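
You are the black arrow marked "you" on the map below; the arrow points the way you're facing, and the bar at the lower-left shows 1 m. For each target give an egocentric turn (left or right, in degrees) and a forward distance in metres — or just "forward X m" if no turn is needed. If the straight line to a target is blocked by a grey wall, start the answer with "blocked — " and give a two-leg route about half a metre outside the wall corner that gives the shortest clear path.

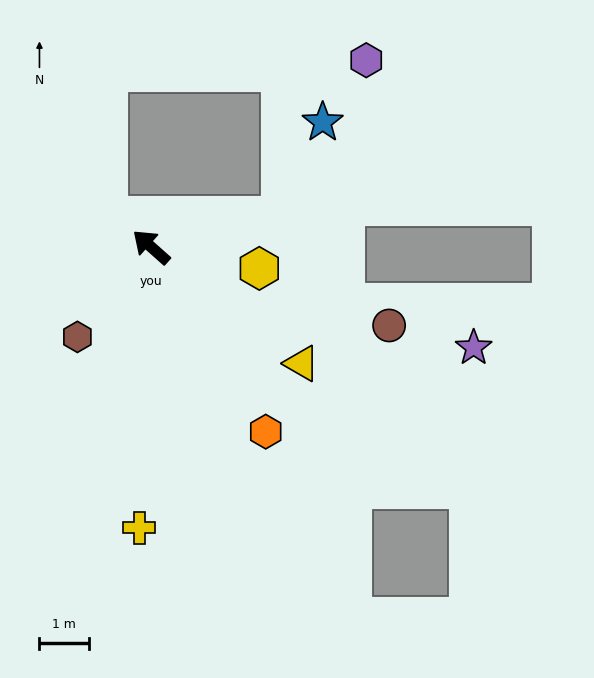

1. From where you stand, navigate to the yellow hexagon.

turn right 150°, forward 2.2 m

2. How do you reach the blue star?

blocked — turn right 126°, forward 2.7 m, then turn left 55°, forward 2.1 m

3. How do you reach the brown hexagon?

turn left 92°, forward 2.4 m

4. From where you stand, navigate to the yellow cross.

turn left 129°, forward 5.7 m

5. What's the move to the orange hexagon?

turn left 164°, forward 4.4 m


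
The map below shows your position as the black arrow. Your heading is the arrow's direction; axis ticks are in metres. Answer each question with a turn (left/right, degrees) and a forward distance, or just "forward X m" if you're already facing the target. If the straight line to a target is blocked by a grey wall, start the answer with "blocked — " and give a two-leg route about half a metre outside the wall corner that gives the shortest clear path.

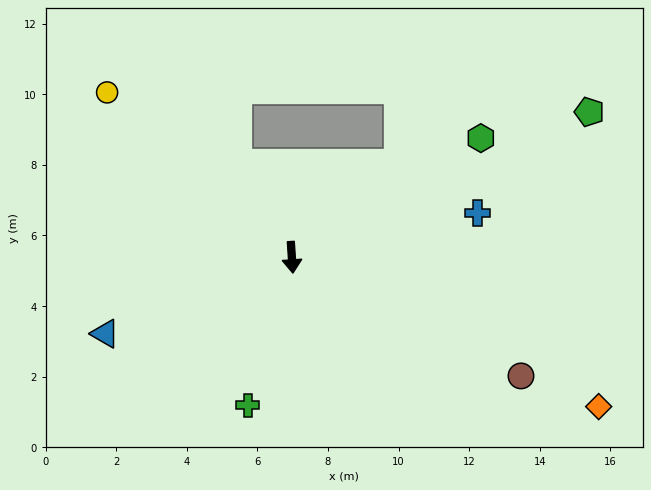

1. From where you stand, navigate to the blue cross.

turn left 100°, forward 5.4 m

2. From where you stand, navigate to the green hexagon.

turn left 118°, forward 6.3 m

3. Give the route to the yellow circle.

turn right 136°, forward 7.0 m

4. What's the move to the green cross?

turn right 20°, forward 4.4 m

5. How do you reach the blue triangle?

turn right 72°, forward 5.7 m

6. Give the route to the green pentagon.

turn left 112°, forward 9.4 m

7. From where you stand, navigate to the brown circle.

turn left 59°, forward 7.3 m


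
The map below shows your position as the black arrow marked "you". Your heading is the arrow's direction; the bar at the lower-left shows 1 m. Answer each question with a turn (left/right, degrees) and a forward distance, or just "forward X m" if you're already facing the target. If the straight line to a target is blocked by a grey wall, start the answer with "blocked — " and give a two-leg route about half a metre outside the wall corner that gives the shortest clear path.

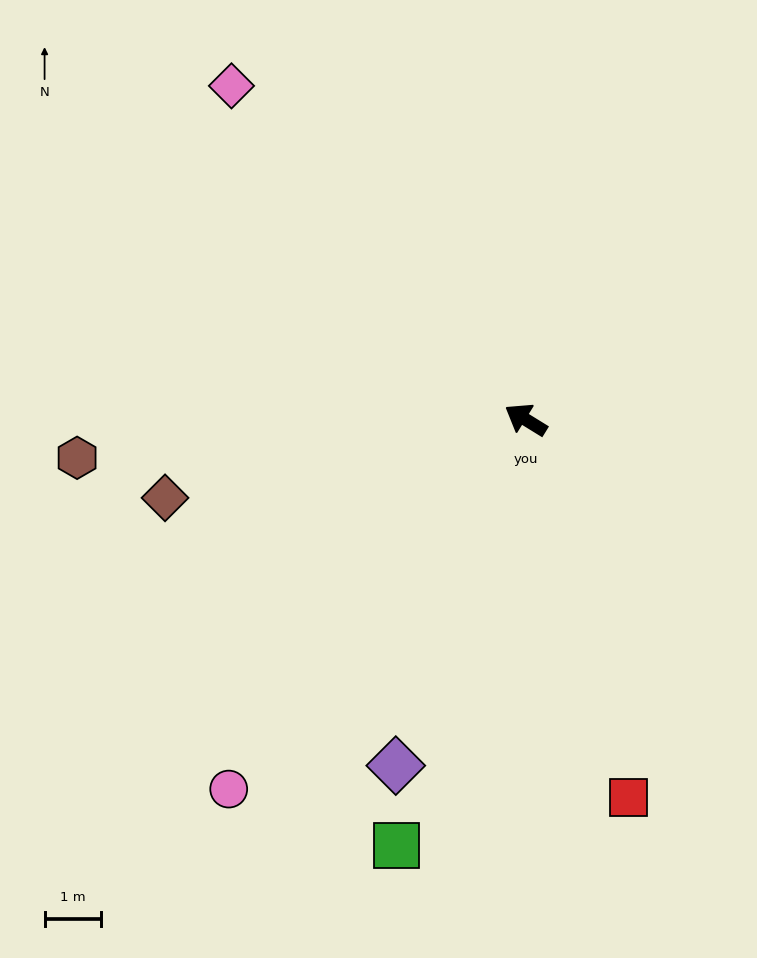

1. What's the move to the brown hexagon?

turn left 37°, forward 8.0 m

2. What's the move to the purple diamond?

turn left 101°, forward 6.5 m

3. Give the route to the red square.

turn left 137°, forward 6.9 m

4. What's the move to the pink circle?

turn left 83°, forward 8.4 m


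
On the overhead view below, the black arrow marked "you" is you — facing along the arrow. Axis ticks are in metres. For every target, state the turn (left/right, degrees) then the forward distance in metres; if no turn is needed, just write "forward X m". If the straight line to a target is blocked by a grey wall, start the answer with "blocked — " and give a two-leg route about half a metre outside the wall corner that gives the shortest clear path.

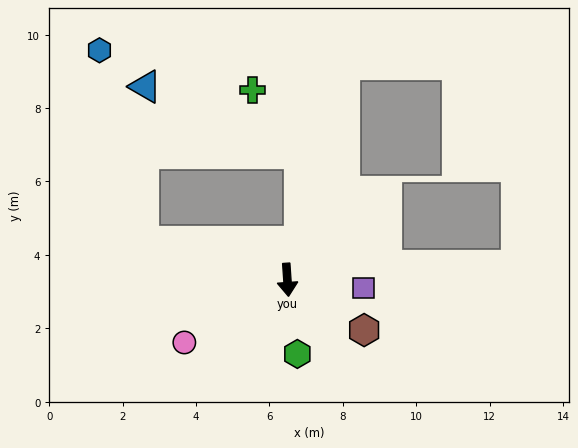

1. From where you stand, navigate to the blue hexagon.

blocked — turn right 109°, forward 4.1 m, then turn right 62°, forward 5.3 m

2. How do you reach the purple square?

turn left 80°, forward 2.1 m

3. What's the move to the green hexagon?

turn left 4°, forward 2.0 m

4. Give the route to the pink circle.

turn right 63°, forward 3.3 m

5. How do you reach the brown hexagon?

turn left 53°, forward 2.5 m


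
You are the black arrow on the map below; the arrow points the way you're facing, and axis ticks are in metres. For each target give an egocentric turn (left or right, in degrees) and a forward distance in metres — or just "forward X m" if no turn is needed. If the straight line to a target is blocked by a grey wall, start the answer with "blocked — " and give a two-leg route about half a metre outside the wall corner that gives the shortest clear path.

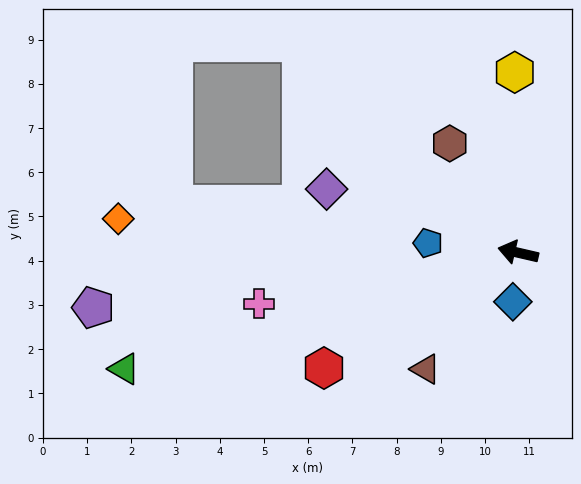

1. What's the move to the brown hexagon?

turn right 45°, forward 2.9 m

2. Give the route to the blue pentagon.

turn left 7°, forward 2.0 m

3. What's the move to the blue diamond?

turn left 97°, forward 1.1 m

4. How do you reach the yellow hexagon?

turn right 76°, forward 4.1 m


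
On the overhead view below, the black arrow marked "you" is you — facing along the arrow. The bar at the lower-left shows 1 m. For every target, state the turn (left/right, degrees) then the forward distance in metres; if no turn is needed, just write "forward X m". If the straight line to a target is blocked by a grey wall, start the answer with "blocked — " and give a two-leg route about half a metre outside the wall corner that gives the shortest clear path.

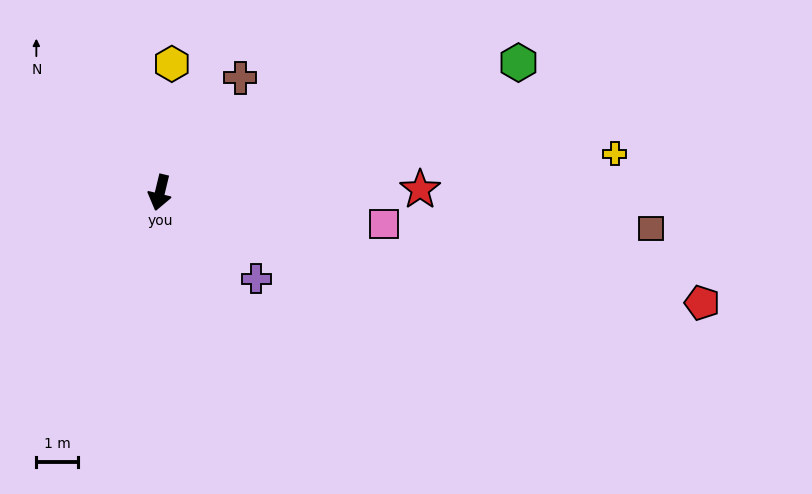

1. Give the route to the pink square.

turn left 96°, forward 5.4 m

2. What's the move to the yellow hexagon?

turn right 172°, forward 3.1 m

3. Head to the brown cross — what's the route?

turn left 159°, forward 3.3 m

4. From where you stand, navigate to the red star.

turn left 104°, forward 6.2 m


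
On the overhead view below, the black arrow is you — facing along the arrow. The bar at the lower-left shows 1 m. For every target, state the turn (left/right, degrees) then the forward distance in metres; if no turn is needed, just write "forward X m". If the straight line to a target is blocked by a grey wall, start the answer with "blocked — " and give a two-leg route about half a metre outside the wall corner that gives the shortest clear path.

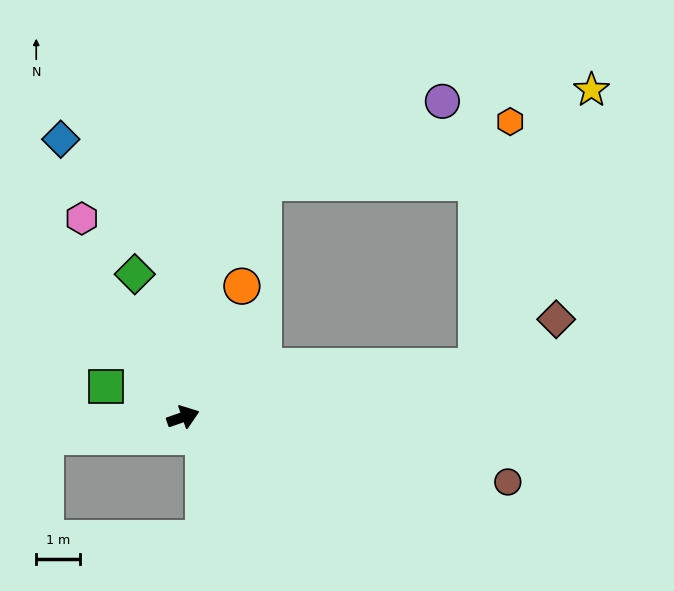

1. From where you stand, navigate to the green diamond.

turn left 90°, forward 3.5 m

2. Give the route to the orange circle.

turn left 47°, forward 3.3 m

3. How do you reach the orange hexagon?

blocked — turn right 9°, forward 6.8 m, then turn left 72°, forward 5.7 m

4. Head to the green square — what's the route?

turn left 139°, forward 1.9 m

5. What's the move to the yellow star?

blocked — turn right 9°, forward 6.8 m, then turn left 57°, forward 6.9 m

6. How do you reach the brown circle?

turn right 30°, forward 7.6 m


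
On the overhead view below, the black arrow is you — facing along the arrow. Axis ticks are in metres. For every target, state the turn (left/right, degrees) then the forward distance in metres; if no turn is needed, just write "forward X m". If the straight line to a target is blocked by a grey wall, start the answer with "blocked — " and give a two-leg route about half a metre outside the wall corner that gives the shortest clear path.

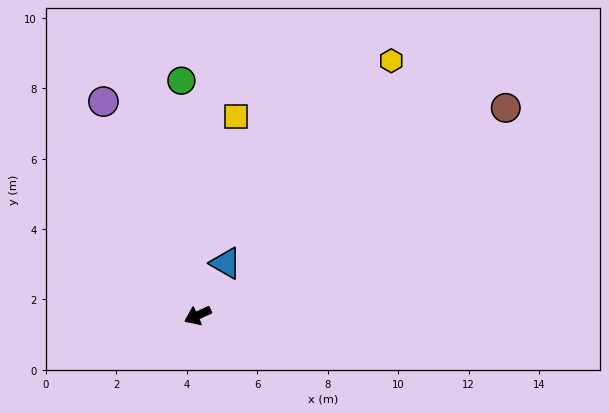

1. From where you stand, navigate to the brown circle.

turn right 171°, forward 10.5 m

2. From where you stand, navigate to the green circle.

turn right 111°, forward 6.7 m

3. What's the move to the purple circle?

turn right 91°, forward 6.6 m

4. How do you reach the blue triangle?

turn right 143°, forward 1.7 m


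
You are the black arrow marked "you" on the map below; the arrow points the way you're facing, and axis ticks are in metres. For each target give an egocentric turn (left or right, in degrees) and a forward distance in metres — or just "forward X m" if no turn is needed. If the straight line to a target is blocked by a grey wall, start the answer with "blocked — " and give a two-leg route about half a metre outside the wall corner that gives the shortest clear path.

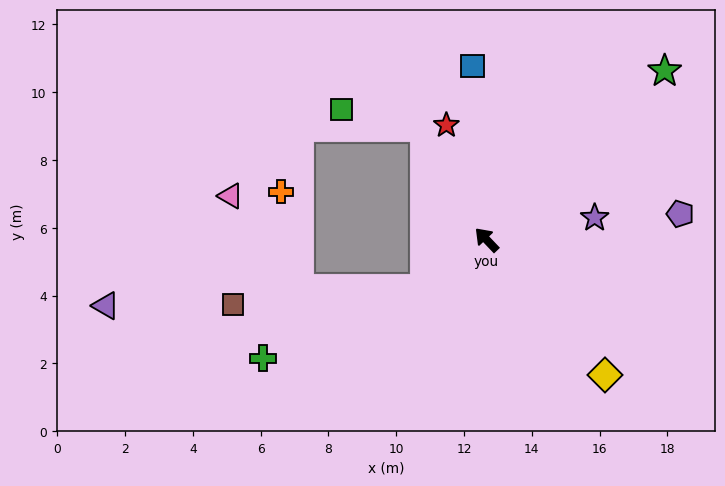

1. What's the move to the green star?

turn right 90°, forward 7.2 m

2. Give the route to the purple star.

turn right 122°, forward 3.3 m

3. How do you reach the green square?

blocked — turn right 14°, forward 3.8 m, then turn left 48°, forward 2.5 m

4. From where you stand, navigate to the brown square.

blocked — turn left 84°, forward 2.3 m, then turn right 33°, forward 5.7 m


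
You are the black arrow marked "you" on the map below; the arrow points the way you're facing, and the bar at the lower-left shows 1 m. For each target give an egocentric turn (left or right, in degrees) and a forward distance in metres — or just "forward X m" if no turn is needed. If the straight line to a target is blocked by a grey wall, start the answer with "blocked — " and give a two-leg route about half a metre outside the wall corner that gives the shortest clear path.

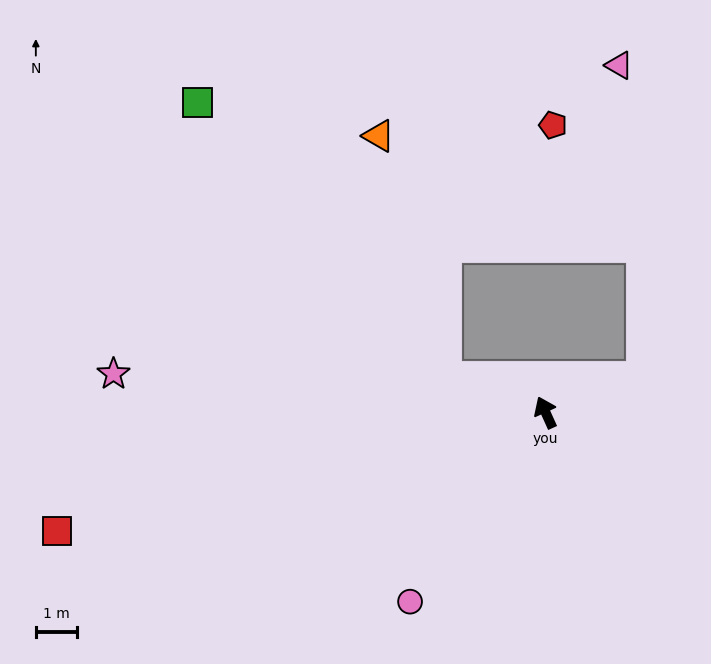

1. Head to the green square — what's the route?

blocked — turn left 47°, forward 2.6 m, then turn right 30°, forward 9.0 m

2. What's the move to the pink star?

turn left 61°, forward 10.5 m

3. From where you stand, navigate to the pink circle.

turn left 120°, forward 5.7 m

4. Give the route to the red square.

turn left 79°, forward 12.2 m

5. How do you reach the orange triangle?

blocked — turn left 47°, forward 2.6 m, then turn right 56°, forward 6.1 m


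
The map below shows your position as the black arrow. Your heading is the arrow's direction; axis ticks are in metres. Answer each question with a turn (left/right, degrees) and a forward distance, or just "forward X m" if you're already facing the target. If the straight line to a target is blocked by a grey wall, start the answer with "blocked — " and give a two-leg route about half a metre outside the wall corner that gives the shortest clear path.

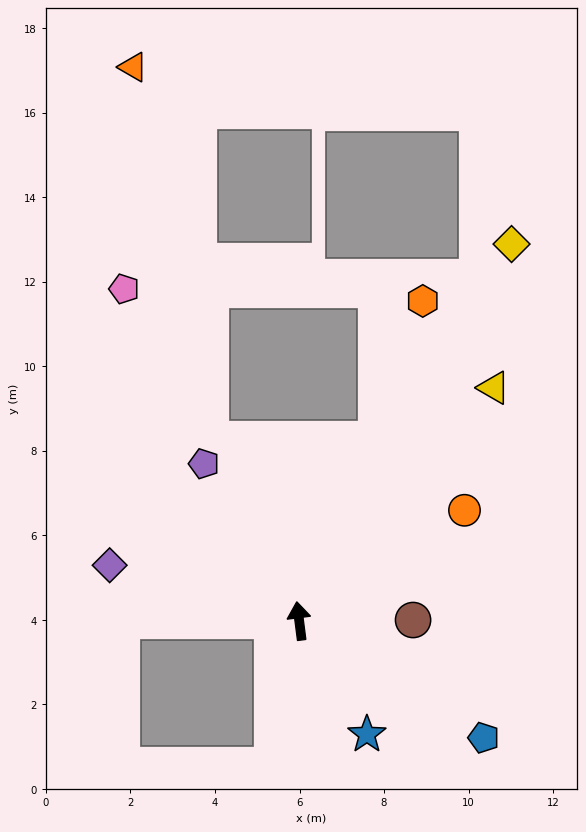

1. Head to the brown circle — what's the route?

turn right 97°, forward 2.7 m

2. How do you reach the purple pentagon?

turn left 24°, forward 4.3 m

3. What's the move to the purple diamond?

turn left 66°, forward 4.7 m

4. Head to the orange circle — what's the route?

turn right 64°, forward 4.7 m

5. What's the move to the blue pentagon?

turn right 130°, forward 5.2 m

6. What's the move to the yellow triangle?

turn right 47°, forward 7.2 m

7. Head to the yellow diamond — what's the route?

turn right 37°, forward 10.2 m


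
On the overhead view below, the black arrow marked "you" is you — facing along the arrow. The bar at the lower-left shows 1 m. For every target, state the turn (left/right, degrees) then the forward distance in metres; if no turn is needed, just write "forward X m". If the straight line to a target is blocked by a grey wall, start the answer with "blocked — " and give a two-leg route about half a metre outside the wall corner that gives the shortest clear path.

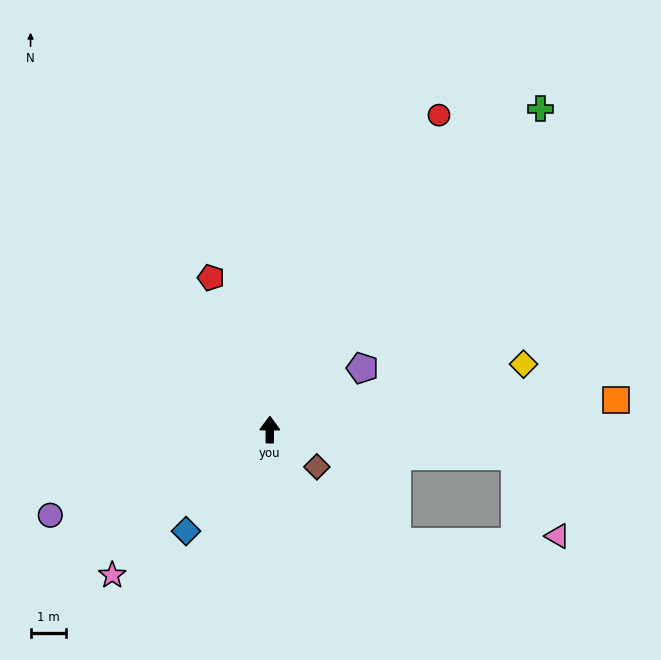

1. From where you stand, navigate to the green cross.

turn right 40°, forward 11.9 m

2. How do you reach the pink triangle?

blocked — turn right 95°, forward 7.0 m, then turn right 58°, forward 2.6 m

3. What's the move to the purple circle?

turn left 112°, forward 6.7 m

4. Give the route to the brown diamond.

turn right 128°, forward 1.7 m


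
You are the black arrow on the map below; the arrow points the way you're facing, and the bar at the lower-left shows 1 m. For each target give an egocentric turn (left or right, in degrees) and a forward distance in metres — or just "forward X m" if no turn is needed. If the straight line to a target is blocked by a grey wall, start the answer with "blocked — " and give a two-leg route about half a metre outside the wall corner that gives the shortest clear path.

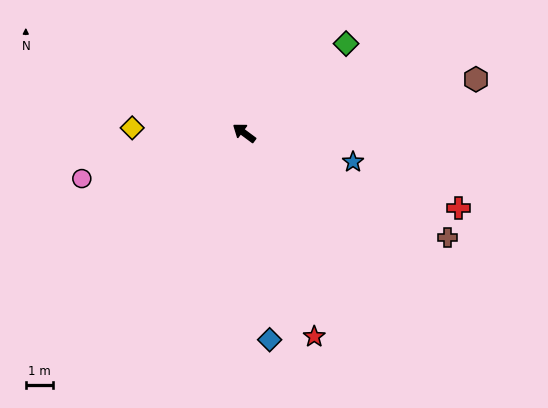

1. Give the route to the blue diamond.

turn left 134°, forward 7.6 m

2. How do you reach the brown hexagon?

turn right 130°, forward 8.7 m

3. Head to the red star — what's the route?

turn left 146°, forward 7.9 m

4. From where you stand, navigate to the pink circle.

turn left 52°, forward 6.2 m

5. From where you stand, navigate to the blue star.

turn right 158°, forward 4.1 m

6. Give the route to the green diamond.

turn right 102°, forward 5.0 m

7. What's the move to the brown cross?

turn right 171°, forward 8.4 m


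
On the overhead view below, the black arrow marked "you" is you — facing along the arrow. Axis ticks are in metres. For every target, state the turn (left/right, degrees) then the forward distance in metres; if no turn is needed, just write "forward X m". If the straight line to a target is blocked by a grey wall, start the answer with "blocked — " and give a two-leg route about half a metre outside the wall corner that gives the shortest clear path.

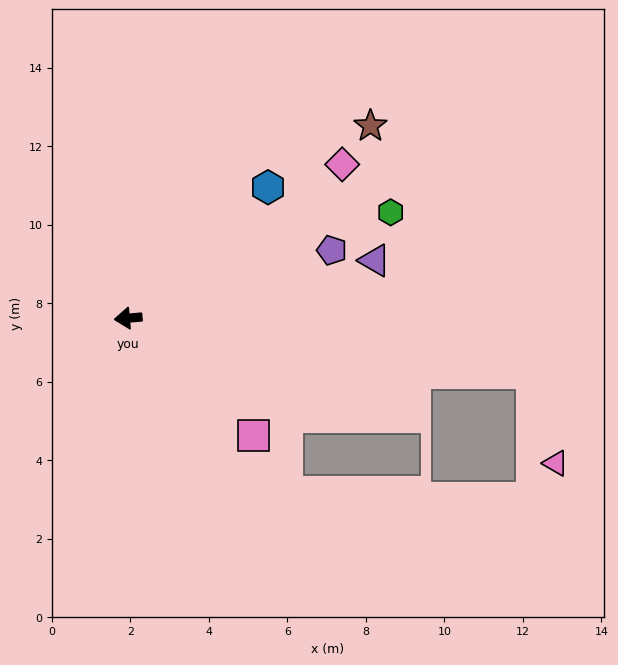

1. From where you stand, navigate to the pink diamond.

turn right 149°, forward 6.7 m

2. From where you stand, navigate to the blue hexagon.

turn right 142°, forward 4.9 m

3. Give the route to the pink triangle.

blocked — turn left 167°, forward 10.4 m, then turn right 68°, forward 2.4 m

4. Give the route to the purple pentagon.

turn right 167°, forward 5.5 m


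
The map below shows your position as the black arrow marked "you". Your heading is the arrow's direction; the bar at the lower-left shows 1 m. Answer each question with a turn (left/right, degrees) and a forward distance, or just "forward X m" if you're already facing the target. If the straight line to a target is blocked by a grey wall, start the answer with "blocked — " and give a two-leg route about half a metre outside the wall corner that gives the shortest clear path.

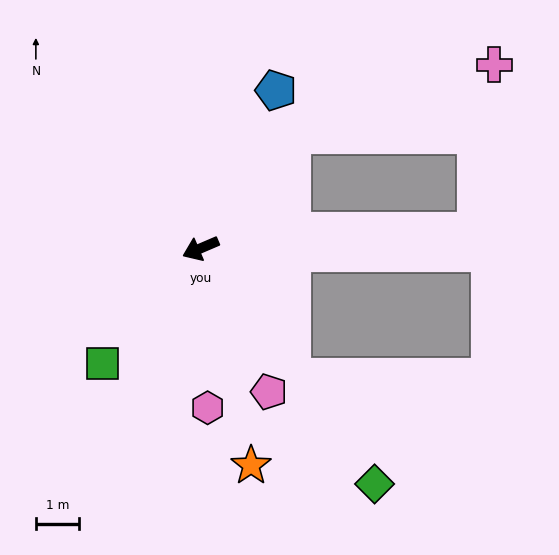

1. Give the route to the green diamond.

turn left 103°, forward 6.7 m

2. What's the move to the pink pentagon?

turn left 92°, forward 3.6 m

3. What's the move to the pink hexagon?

turn left 69°, forward 3.7 m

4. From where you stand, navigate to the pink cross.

blocked — turn right 152°, forward 3.3 m, then turn right 32°, forward 4.9 m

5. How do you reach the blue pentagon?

turn right 139°, forward 4.0 m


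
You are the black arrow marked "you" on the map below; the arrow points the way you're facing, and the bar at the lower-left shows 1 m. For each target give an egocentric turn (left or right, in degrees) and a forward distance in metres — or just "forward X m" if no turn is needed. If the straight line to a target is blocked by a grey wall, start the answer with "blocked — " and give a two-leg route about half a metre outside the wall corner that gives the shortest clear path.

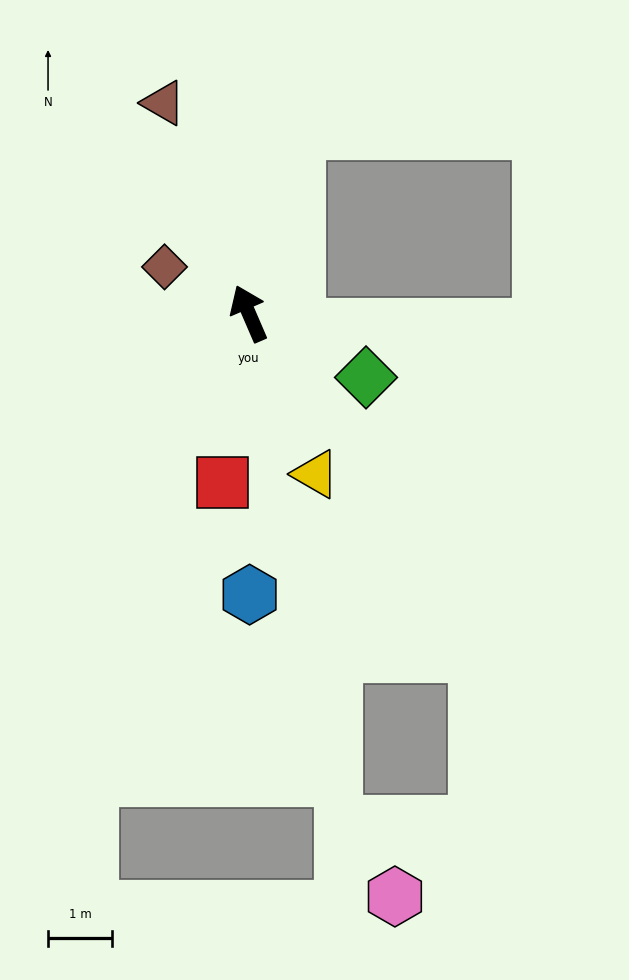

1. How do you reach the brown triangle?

forward 3.5 m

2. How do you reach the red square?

turn left 148°, forward 2.7 m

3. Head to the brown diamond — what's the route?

turn left 38°, forward 1.5 m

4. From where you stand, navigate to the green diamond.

turn right 142°, forward 2.1 m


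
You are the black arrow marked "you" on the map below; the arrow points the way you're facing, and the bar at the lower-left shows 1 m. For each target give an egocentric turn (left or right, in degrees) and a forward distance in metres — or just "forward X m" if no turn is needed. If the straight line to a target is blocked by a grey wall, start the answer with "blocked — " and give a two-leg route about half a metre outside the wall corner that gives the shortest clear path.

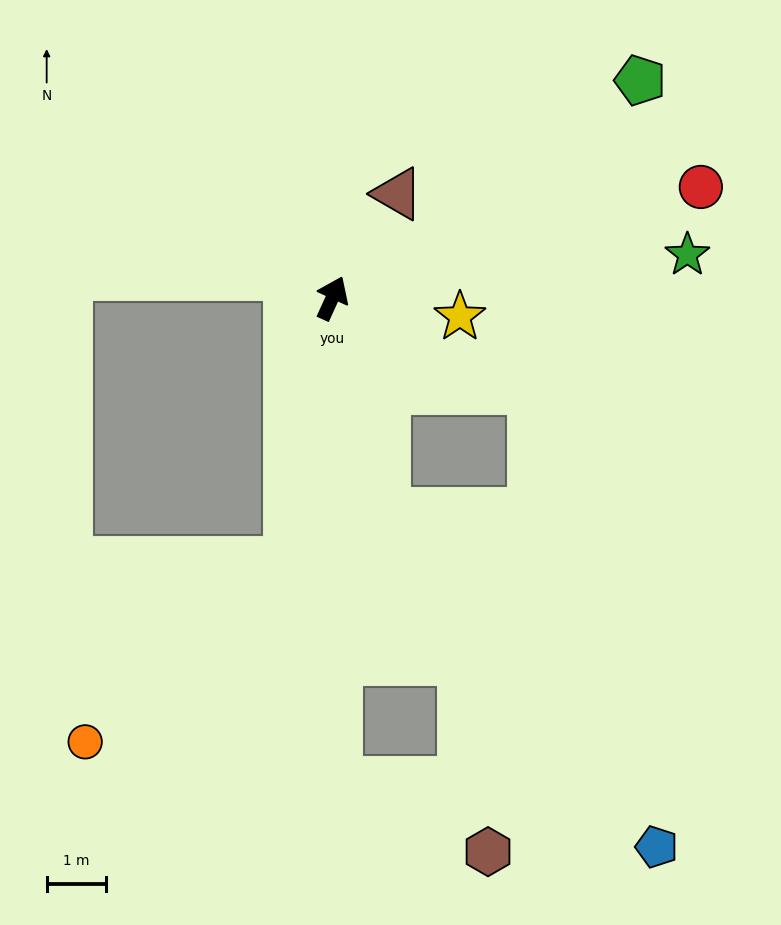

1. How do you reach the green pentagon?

turn right 30°, forward 6.3 m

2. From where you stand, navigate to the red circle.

turn right 49°, forward 6.5 m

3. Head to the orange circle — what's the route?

blocked — turn right 165°, forward 4.5 m, then turn right 39°, forward 4.6 m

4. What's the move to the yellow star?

turn right 74°, forward 2.2 m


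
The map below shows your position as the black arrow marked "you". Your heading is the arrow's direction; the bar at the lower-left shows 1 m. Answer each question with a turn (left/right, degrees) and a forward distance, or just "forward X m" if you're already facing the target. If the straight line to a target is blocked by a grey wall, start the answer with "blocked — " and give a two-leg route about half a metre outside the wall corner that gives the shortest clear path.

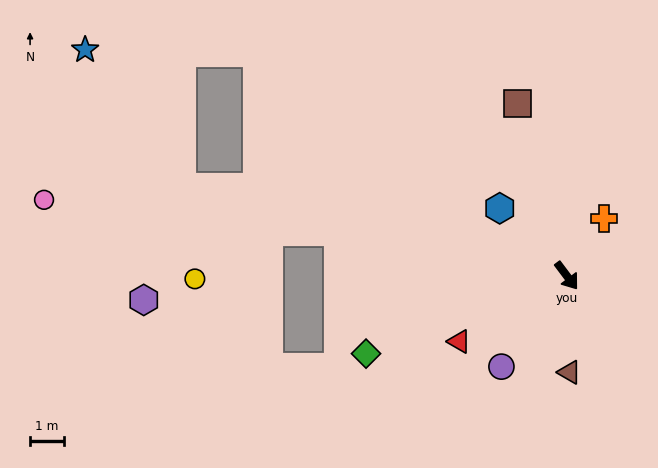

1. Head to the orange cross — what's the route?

turn left 110°, forward 2.0 m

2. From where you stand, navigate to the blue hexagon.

turn right 172°, forward 2.8 m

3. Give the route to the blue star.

blocked — turn right 140°, forward 11.6 m, then turn right 42°, forward 4.9 m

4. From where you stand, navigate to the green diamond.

turn right 106°, forward 6.3 m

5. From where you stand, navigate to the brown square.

turn left 159°, forward 5.3 m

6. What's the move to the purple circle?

turn right 73°, forward 3.3 m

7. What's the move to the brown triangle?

turn right 35°, forward 2.8 m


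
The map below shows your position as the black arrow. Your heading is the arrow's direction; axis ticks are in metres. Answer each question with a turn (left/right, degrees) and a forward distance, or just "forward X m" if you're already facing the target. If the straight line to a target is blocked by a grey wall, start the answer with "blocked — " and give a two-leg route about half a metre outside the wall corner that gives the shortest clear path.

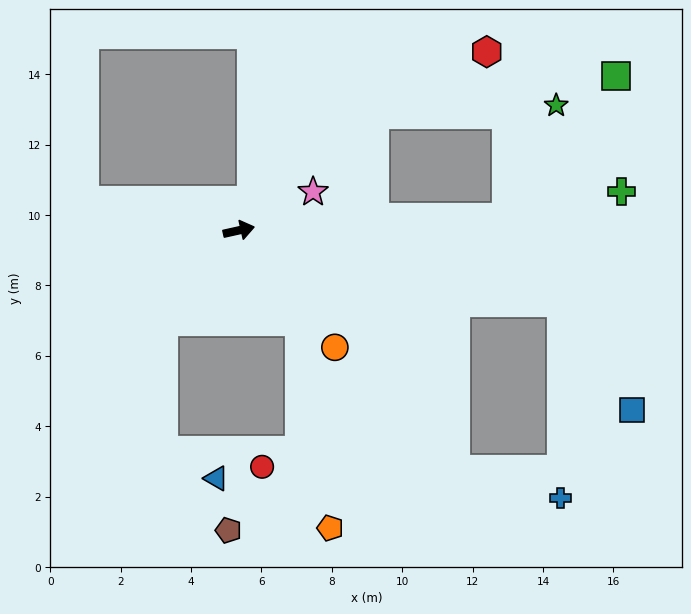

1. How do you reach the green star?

blocked — turn right 10°, forward 7.6 m, then turn left 64°, forward 3.5 m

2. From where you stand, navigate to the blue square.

blocked — turn right 25°, forward 9.4 m, then turn right 45°, forward 3.7 m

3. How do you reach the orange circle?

turn right 63°, forward 4.3 m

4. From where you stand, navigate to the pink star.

turn left 15°, forward 2.4 m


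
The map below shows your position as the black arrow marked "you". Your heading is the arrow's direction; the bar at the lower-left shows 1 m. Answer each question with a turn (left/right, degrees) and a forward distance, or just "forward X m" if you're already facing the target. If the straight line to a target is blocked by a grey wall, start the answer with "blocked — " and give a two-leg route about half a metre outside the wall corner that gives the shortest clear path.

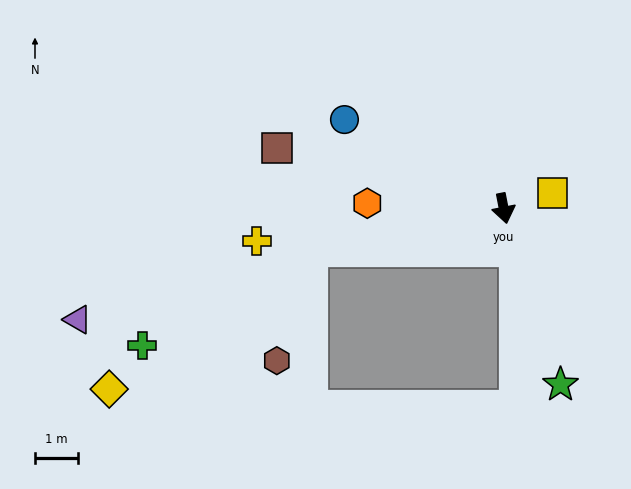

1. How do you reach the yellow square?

turn left 96°, forward 1.2 m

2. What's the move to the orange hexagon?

turn right 103°, forward 3.2 m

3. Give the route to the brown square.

turn right 116°, forward 5.5 m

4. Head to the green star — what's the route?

turn left 7°, forward 4.3 m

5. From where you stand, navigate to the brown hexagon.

blocked — turn right 89°, forward 4.6 m, then turn left 62°, forward 2.7 m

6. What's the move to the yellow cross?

turn right 94°, forward 5.8 m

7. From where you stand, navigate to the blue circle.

turn right 130°, forward 4.3 m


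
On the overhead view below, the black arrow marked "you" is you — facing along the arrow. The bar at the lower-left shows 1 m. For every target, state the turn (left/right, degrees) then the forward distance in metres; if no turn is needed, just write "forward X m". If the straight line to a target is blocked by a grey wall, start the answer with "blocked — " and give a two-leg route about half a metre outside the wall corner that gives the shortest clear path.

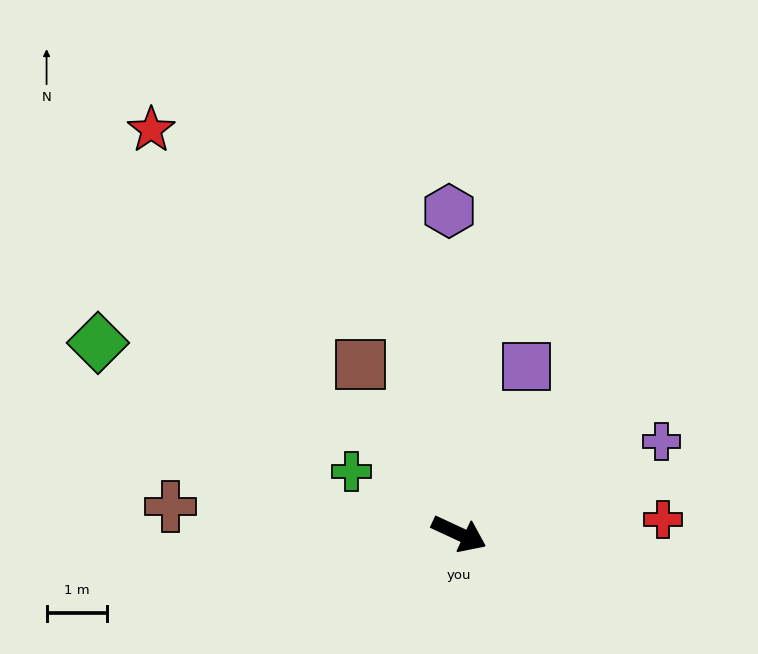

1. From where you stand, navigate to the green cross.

turn left 175°, forward 2.1 m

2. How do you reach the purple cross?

turn left 49°, forward 3.7 m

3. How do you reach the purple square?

turn left 93°, forward 3.0 m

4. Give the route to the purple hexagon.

turn left 117°, forward 5.4 m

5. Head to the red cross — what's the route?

turn left 29°, forward 3.4 m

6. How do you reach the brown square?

turn left 145°, forward 3.3 m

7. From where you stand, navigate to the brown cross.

turn right 161°, forward 4.8 m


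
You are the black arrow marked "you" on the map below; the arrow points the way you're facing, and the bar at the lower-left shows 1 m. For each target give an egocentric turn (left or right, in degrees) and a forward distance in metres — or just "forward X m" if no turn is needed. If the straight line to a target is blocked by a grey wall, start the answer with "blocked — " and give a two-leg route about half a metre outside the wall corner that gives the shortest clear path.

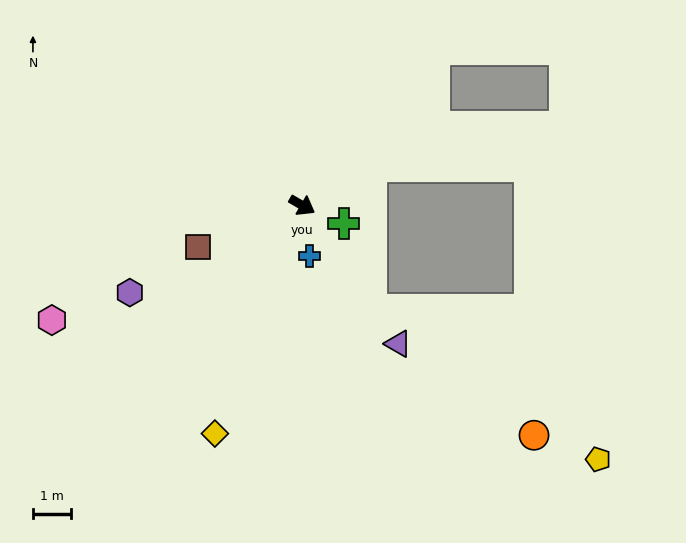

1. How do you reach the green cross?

turn left 7°, forward 1.2 m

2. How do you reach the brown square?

turn right 128°, forward 2.9 m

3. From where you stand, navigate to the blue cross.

turn right 52°, forward 1.3 m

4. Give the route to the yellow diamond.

turn right 81°, forward 6.4 m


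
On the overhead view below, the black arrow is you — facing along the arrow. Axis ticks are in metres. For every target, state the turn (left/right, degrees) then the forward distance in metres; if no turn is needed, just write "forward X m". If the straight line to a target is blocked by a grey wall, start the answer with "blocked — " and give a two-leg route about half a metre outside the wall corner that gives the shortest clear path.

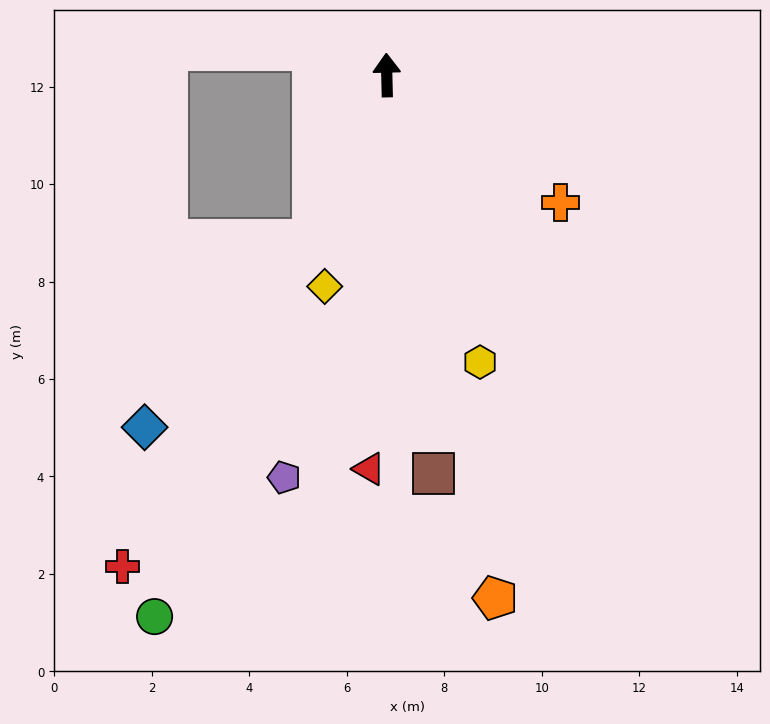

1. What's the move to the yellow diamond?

turn left 162°, forward 4.5 m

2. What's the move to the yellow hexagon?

turn right 163°, forward 6.2 m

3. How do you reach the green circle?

turn left 155°, forward 12.1 m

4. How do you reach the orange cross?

turn right 128°, forward 4.4 m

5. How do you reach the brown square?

turn right 175°, forward 8.2 m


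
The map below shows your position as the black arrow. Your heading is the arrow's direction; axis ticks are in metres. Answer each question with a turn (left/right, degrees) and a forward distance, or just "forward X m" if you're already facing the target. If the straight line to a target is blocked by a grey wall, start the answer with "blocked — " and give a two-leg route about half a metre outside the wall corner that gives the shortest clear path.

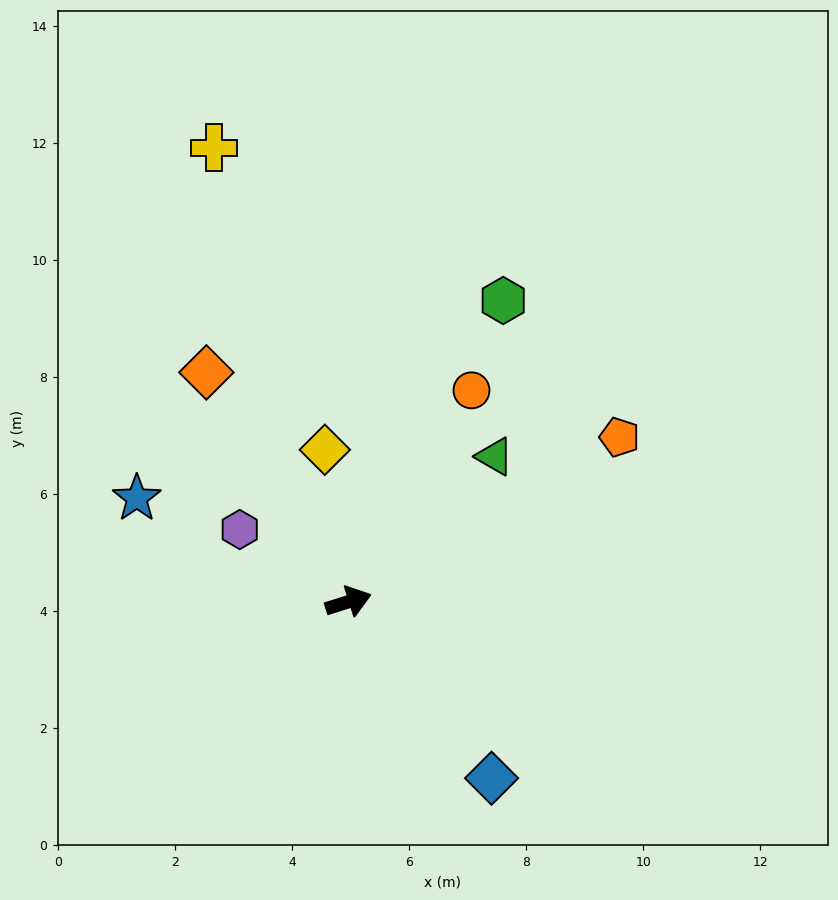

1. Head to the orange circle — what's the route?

turn left 42°, forward 4.2 m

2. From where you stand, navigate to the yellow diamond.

turn left 81°, forward 2.6 m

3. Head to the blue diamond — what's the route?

turn right 68°, forward 3.9 m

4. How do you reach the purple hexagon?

turn left 129°, forward 2.2 m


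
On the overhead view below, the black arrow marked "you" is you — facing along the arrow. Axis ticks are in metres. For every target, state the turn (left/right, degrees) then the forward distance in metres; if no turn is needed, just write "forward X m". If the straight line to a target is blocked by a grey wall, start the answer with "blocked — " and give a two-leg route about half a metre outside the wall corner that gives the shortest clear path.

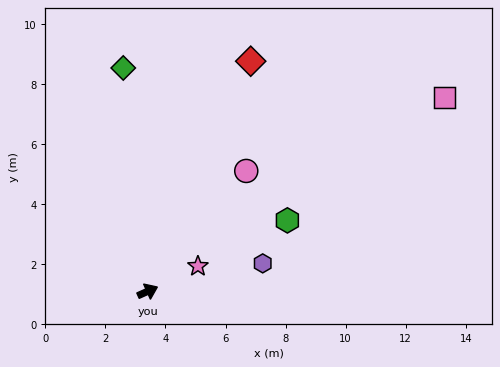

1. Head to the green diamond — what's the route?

turn left 72°, forward 7.5 m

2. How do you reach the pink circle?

turn left 27°, forward 5.2 m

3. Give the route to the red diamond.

turn left 42°, forward 8.4 m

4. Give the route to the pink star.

turn left 2°, forward 1.9 m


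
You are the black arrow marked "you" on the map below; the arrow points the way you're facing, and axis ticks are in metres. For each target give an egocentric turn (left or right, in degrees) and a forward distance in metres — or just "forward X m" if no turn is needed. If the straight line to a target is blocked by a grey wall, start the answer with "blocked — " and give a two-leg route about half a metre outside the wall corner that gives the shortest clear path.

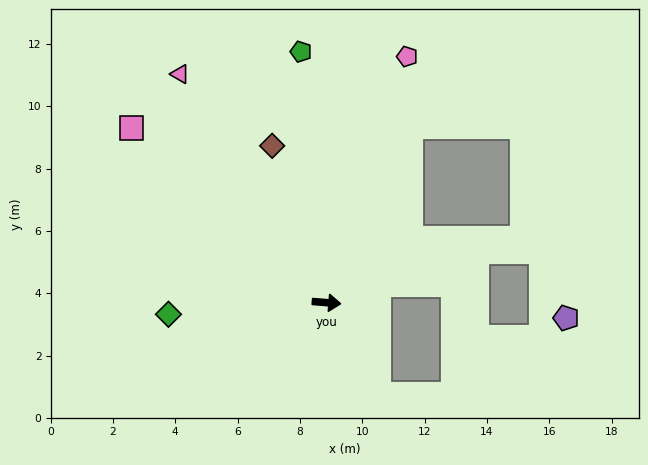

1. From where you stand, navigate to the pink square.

turn left 143°, forward 8.4 m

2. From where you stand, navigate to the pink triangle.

turn left 127°, forward 8.7 m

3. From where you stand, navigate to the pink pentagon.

turn left 77°, forward 8.3 m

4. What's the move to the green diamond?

turn right 171°, forward 5.1 m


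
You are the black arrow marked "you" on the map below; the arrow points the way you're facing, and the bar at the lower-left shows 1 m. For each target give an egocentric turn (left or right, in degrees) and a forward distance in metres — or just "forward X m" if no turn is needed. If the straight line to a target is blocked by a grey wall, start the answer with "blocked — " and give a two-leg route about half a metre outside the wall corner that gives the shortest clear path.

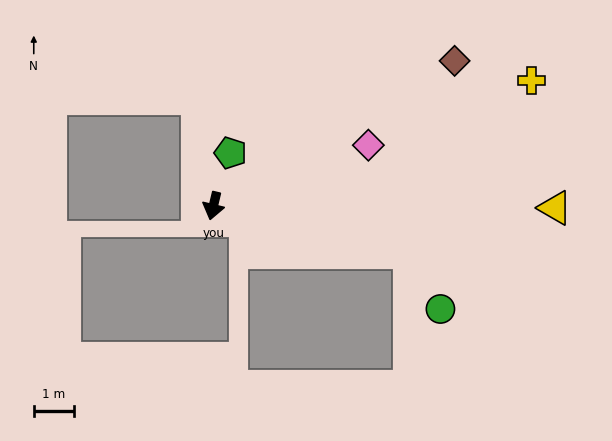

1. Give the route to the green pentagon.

turn left 175°, forward 1.4 m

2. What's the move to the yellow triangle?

turn left 103°, forward 8.5 m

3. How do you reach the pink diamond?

turn left 125°, forward 4.1 m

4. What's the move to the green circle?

blocked — turn left 90°, forward 5.0 m, then turn right 49°, forward 1.6 m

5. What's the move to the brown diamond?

turn left 134°, forward 7.0 m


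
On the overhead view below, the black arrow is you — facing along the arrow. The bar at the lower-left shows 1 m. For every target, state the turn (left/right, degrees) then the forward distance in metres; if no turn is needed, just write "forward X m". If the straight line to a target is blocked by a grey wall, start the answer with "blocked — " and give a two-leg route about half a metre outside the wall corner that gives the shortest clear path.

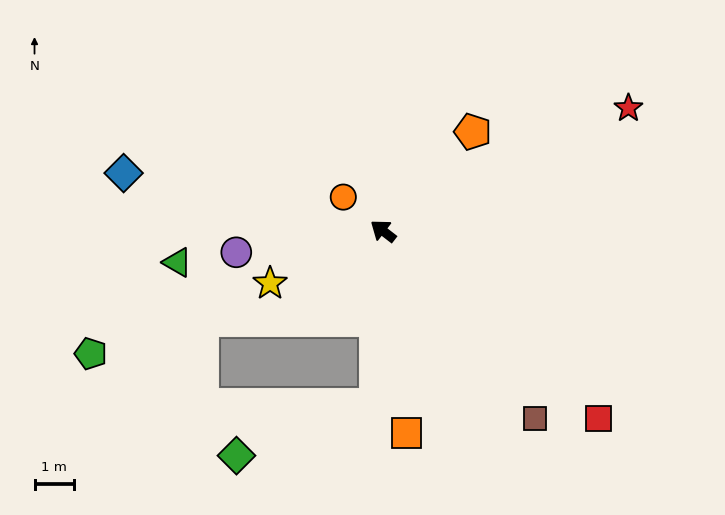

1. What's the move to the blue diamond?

turn left 25°, forward 6.7 m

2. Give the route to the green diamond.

blocked — turn left 125°, forward 4.4 m, then turn right 67°, forward 3.7 m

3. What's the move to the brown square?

turn left 167°, forward 6.1 m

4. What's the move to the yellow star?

turn left 63°, forward 3.1 m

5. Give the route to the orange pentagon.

turn right 94°, forward 3.4 m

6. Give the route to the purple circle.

turn left 46°, forward 3.7 m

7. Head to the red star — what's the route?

turn right 116°, forward 6.9 m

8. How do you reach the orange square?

turn left 134°, forward 5.1 m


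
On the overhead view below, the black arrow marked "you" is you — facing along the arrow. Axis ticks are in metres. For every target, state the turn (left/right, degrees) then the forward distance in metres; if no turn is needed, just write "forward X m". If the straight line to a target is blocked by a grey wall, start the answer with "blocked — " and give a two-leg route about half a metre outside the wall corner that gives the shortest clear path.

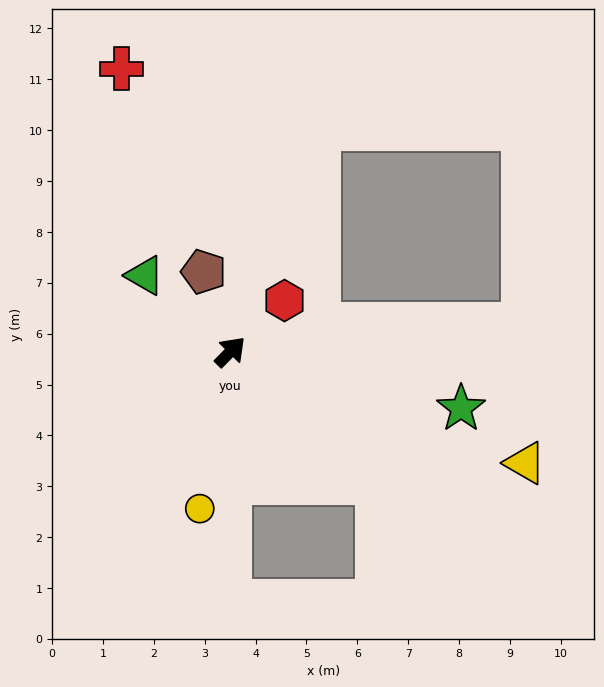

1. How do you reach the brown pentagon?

turn left 63°, forward 1.7 m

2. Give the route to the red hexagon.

turn right 2°, forward 1.5 m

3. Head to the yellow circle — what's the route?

turn right 146°, forward 3.1 m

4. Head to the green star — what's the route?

turn right 59°, forward 4.7 m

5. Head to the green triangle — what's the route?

turn left 93°, forward 2.3 m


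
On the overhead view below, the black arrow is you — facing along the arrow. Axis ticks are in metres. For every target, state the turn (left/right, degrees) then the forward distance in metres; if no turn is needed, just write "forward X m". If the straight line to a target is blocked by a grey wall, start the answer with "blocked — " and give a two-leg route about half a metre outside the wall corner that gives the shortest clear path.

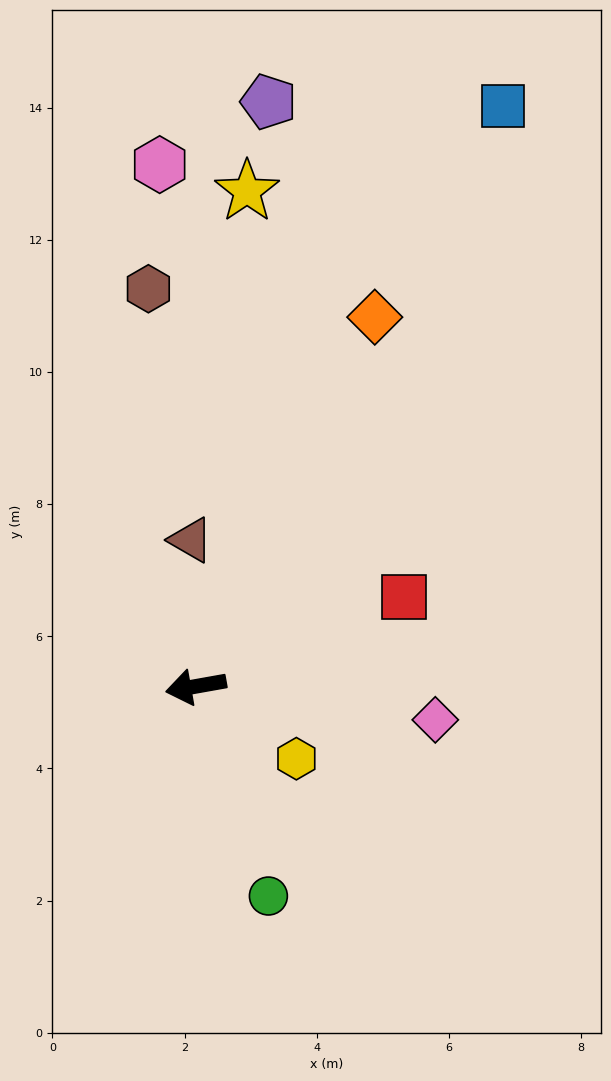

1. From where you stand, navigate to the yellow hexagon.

turn left 134°, forward 1.9 m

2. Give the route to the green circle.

turn left 99°, forward 3.4 m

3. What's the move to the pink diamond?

turn left 162°, forward 3.7 m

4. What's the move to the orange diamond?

turn right 126°, forward 6.2 m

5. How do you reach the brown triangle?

turn right 98°, forward 2.2 m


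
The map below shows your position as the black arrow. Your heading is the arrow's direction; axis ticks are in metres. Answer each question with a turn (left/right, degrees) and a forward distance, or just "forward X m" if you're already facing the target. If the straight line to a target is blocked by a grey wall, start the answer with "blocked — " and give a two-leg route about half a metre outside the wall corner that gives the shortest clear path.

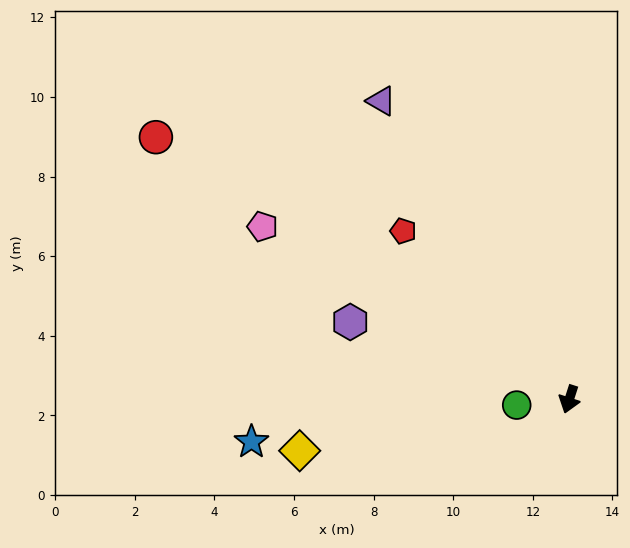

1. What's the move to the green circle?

turn right 66°, forward 1.3 m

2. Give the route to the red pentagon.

turn right 118°, forward 5.9 m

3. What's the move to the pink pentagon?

turn right 102°, forward 8.8 m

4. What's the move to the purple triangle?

turn right 130°, forward 8.9 m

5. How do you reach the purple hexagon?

turn right 92°, forward 5.8 m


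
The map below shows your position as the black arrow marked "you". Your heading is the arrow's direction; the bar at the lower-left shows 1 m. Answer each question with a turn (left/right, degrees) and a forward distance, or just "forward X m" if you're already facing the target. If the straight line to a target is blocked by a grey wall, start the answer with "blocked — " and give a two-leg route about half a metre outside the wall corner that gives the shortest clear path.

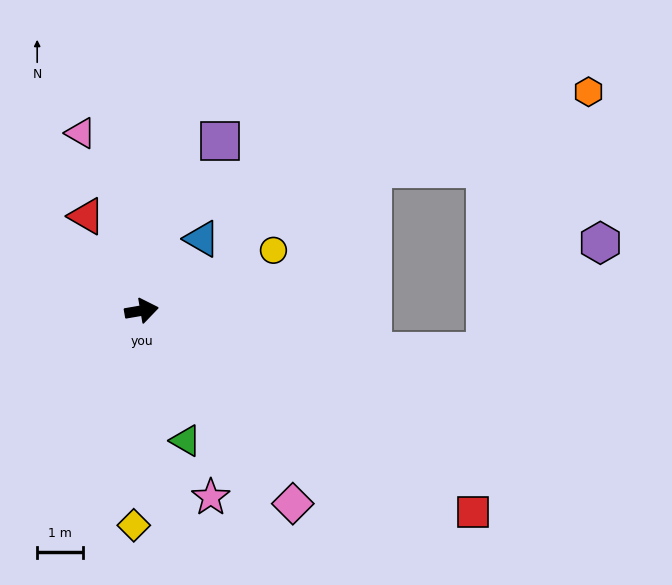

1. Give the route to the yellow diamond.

turn right 102°, forward 4.7 m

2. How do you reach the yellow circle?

turn left 15°, forward 3.2 m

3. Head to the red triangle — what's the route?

turn left 111°, forward 2.4 m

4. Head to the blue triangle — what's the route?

turn left 40°, forward 2.1 m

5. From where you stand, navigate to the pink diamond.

turn right 62°, forward 5.4 m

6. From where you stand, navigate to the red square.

turn right 41°, forward 8.5 m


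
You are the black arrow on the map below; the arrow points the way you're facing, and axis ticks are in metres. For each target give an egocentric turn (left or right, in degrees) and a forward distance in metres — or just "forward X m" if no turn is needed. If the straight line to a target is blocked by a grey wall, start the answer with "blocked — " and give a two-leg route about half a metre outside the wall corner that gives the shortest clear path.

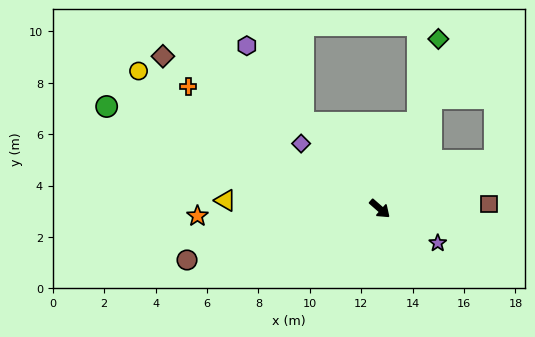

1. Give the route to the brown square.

turn left 44°, forward 4.3 m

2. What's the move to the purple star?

turn left 10°, forward 2.6 m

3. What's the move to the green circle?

turn right 159°, forward 11.3 m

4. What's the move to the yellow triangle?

turn right 142°, forward 6.0 m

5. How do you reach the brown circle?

turn right 124°, forward 7.8 m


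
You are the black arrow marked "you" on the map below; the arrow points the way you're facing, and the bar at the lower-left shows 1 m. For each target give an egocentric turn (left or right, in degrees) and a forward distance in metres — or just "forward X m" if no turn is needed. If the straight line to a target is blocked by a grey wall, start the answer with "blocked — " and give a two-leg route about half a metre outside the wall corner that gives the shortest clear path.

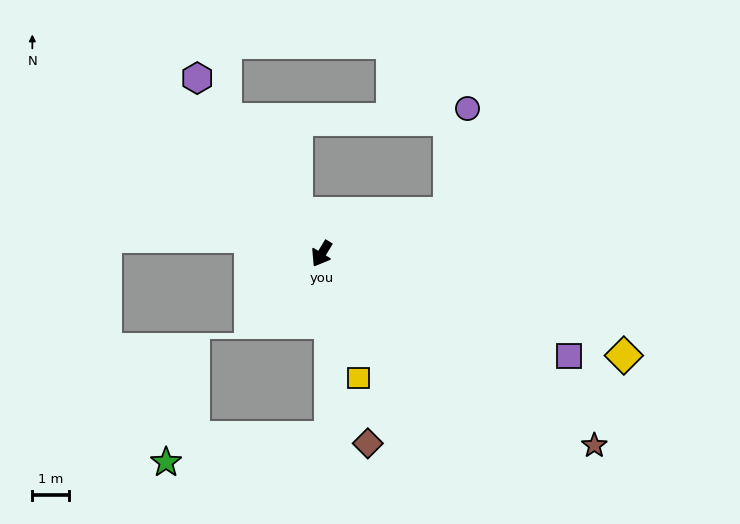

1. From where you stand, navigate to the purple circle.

blocked — turn left 139°, forward 3.6 m, then turn left 62°, forward 2.9 m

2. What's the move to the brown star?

turn left 86°, forward 9.1 m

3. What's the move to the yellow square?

turn left 48°, forward 3.6 m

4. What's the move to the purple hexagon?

turn right 113°, forward 5.9 m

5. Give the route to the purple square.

turn left 99°, forward 7.3 m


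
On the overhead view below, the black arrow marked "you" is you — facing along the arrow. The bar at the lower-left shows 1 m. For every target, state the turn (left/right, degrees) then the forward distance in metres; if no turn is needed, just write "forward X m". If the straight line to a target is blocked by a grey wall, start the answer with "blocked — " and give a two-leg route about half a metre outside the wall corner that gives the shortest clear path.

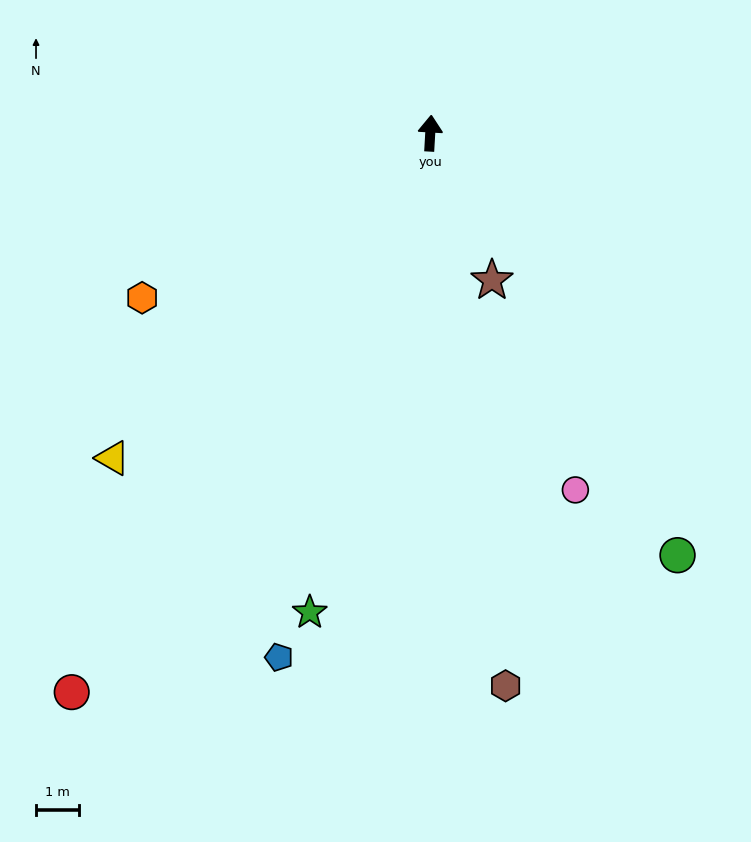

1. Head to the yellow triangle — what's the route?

turn left 139°, forward 10.6 m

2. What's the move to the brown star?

turn right 154°, forward 3.7 m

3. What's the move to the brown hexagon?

turn right 169°, forward 13.0 m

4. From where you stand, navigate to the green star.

turn left 169°, forward 11.5 m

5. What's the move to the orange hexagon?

turn left 123°, forward 7.7 m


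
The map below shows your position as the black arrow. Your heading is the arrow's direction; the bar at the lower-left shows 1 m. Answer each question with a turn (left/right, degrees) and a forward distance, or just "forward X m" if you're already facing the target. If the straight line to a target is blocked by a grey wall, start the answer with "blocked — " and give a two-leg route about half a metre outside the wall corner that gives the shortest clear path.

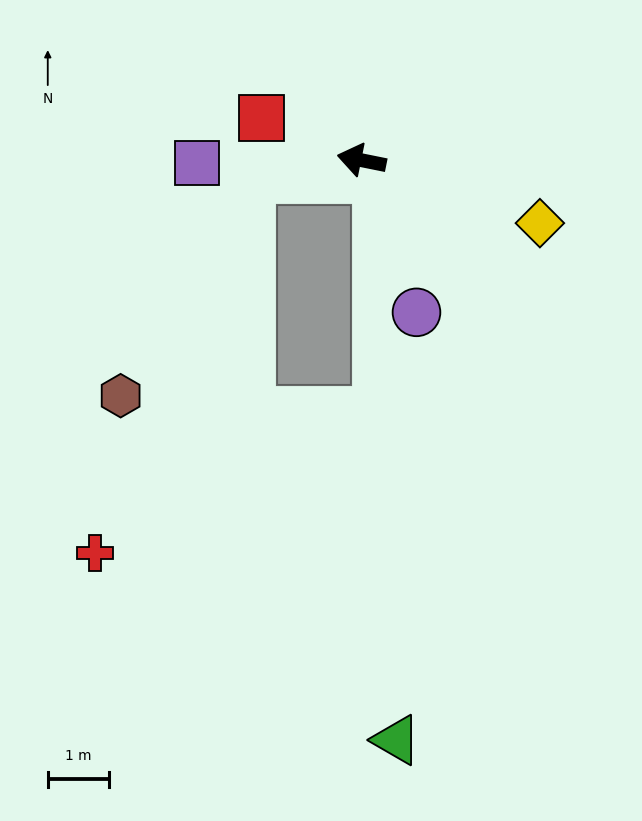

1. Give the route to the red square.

turn right 11°, forward 1.8 m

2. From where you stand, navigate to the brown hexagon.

blocked — turn left 20°, forward 1.9 m, then turn left 51°, forward 4.1 m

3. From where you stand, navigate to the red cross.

blocked — turn left 20°, forward 1.9 m, then turn left 59°, forward 6.6 m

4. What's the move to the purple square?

turn left 12°, forward 2.7 m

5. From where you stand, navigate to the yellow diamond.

turn left 172°, forward 3.1 m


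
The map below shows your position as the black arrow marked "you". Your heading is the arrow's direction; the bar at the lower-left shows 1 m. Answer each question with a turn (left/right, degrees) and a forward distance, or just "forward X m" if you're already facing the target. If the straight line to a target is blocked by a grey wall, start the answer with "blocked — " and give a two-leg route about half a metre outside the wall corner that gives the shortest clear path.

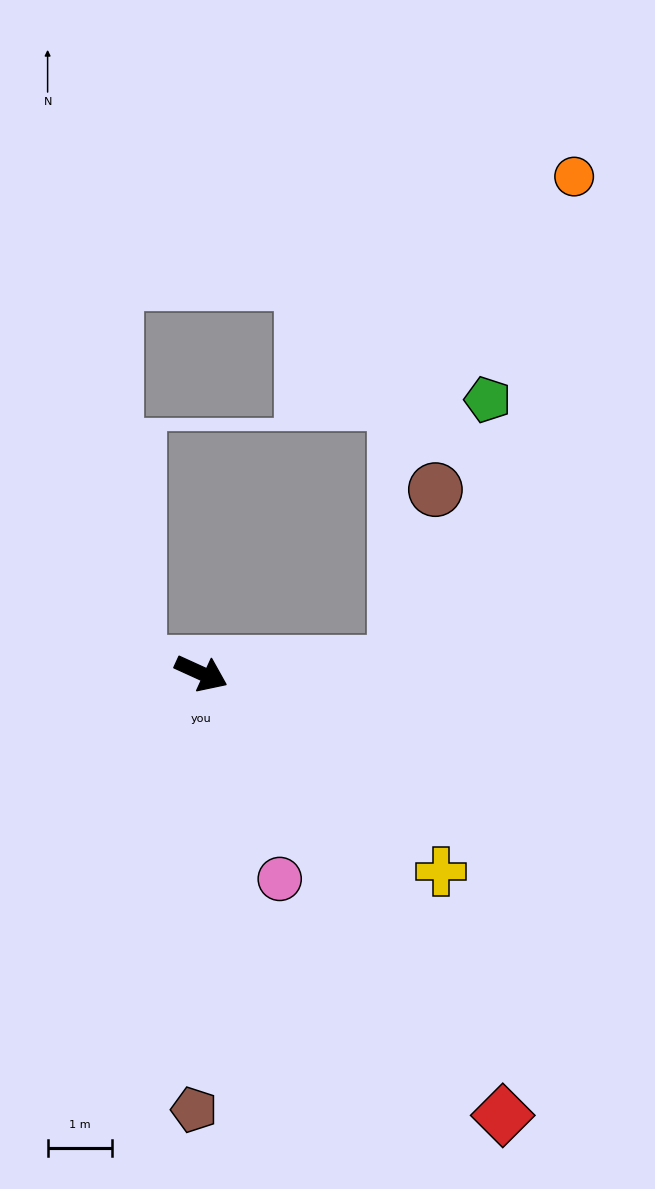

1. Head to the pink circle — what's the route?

turn right 45°, forward 3.4 m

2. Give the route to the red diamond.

turn right 31°, forward 8.3 m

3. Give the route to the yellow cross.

turn right 15°, forward 4.8 m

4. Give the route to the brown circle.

blocked — turn left 27°, forward 3.0 m, then turn left 74°, forward 2.8 m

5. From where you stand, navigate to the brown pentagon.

turn right 66°, forward 6.8 m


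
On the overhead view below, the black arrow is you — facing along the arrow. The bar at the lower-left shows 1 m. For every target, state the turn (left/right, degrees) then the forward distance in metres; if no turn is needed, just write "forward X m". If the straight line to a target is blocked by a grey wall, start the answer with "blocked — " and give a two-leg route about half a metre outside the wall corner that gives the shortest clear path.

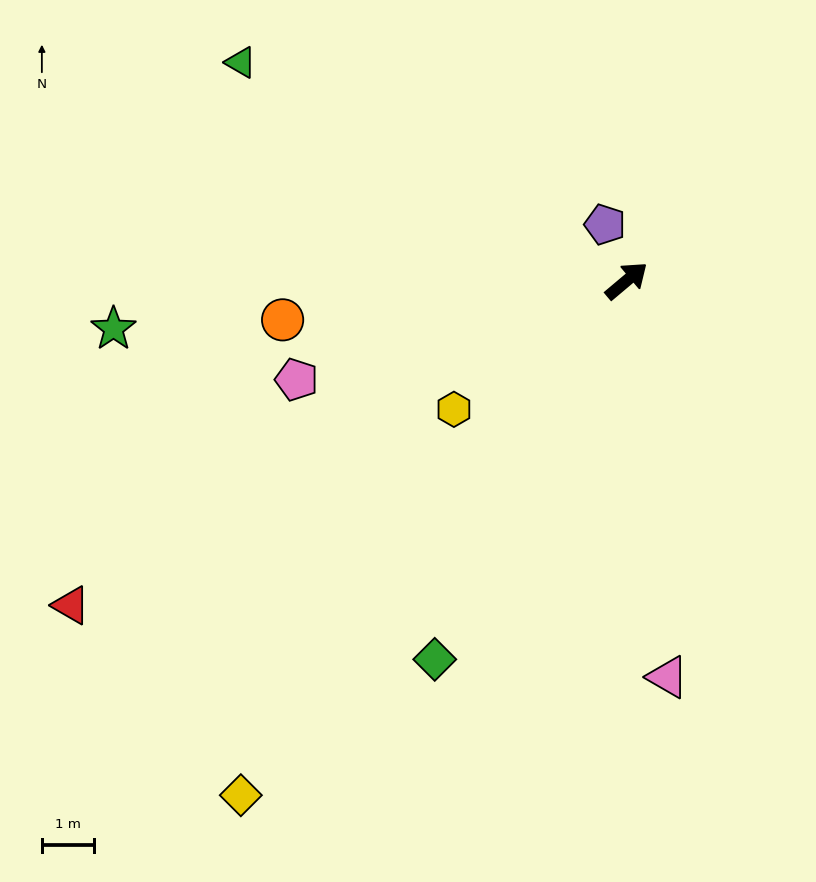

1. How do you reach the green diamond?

turn right 157°, forward 8.2 m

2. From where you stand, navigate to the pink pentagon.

turn left 157°, forward 6.7 m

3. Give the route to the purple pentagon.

turn left 71°, forward 1.2 m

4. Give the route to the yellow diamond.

turn right 167°, forward 12.4 m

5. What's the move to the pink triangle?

turn right 124°, forward 7.7 m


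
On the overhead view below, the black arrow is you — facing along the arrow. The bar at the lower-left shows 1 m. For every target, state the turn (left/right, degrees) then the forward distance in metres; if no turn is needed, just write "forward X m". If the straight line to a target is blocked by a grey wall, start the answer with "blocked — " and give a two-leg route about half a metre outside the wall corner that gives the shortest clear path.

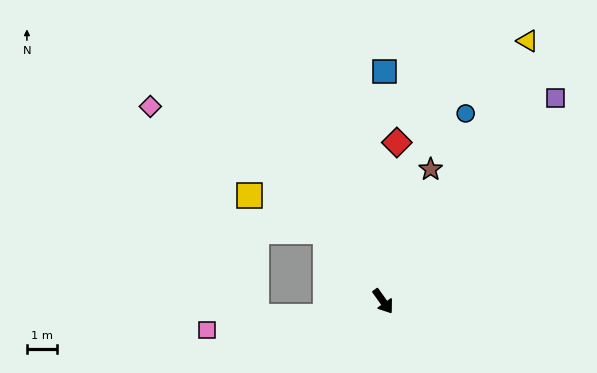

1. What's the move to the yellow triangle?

turn left 116°, forward 10.1 m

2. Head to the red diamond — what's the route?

turn left 140°, forward 5.4 m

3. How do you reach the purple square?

turn left 104°, forward 9.0 m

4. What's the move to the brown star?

turn left 125°, forward 4.7 m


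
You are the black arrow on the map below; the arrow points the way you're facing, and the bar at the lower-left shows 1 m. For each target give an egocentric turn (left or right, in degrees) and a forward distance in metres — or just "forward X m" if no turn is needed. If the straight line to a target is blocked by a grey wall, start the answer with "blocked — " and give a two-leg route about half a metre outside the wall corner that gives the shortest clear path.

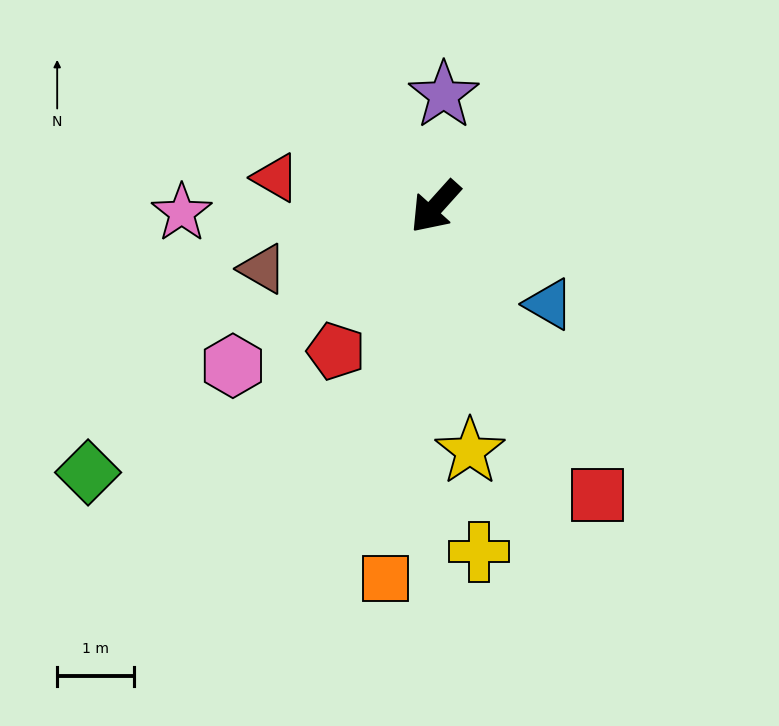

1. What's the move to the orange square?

turn left 34°, forward 4.9 m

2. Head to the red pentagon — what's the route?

turn left 7°, forward 2.3 m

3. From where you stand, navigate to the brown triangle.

turn right 28°, forward 2.4 m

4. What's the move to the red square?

turn left 71°, forward 4.3 m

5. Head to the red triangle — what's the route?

turn right 58°, forward 2.1 m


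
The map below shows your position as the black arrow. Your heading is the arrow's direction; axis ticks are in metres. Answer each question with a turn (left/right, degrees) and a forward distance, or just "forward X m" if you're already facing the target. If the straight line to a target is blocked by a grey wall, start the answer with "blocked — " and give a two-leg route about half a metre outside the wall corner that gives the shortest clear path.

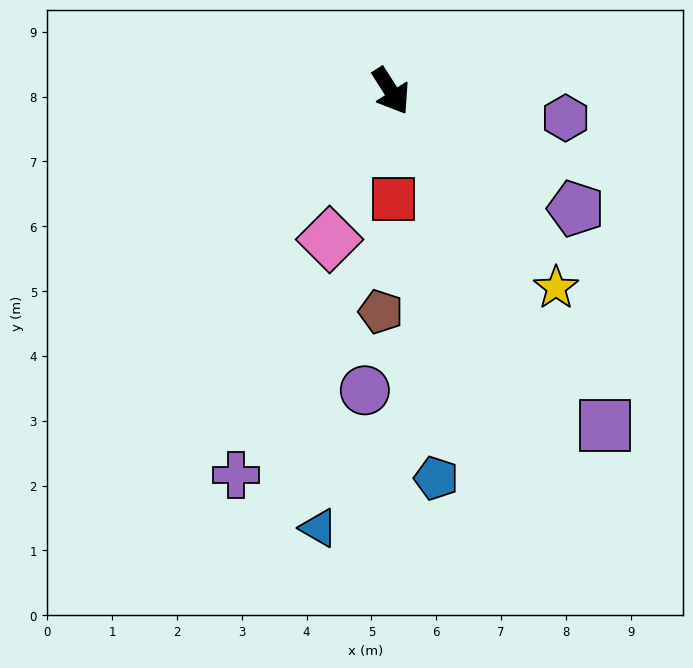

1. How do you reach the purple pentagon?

turn left 25°, forward 3.4 m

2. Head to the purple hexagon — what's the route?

turn left 49°, forward 2.7 m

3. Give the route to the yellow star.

turn left 8°, forward 4.0 m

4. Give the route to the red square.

turn right 31°, forward 1.7 m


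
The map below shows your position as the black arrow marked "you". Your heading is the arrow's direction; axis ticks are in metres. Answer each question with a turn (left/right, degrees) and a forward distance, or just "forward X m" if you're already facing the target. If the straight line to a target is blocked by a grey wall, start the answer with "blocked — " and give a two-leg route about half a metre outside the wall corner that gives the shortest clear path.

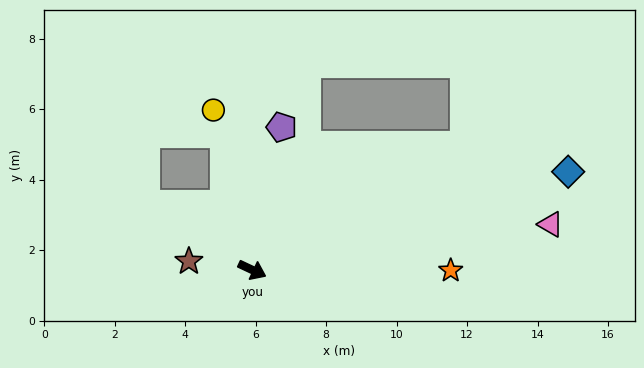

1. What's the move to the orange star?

turn left 25°, forward 5.6 m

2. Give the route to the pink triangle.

turn left 34°, forward 8.6 m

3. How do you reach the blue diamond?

turn left 42°, forward 9.4 m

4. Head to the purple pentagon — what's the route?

turn left 103°, forward 4.1 m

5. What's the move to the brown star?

turn right 163°, forward 1.8 m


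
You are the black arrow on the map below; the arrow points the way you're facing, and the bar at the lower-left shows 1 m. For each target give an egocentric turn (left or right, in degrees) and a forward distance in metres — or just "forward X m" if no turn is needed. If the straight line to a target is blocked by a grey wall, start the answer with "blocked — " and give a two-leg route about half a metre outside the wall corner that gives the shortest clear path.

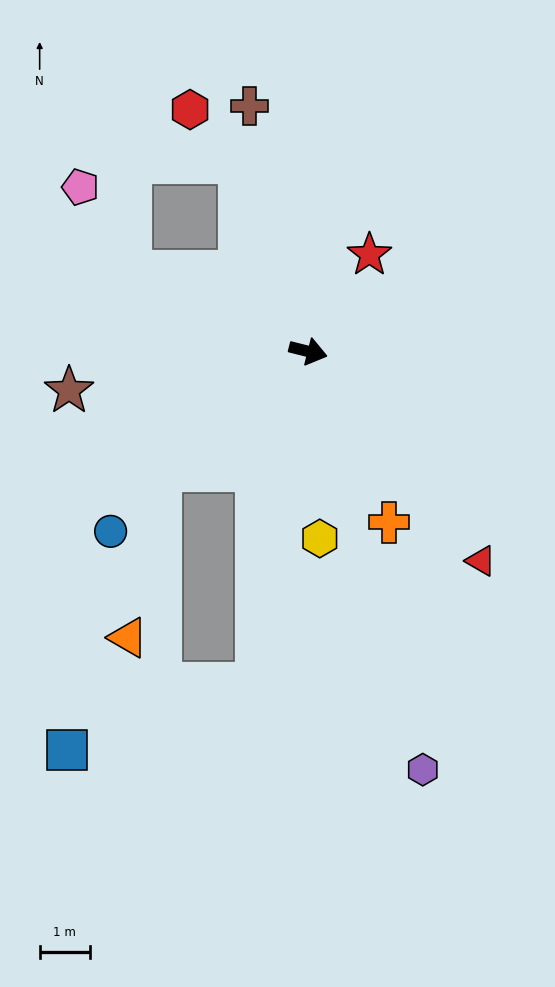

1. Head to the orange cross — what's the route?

turn right 51°, forward 3.8 m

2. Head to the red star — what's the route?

turn left 72°, forward 2.3 m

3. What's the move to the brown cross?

turn left 118°, forward 5.0 m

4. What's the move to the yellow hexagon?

turn right 72°, forward 3.7 m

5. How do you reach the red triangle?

turn right 36°, forward 5.4 m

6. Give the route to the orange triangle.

blocked — turn right 127°, forward 3.8 m, then turn left 40°, forward 3.4 m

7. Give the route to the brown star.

turn right 157°, forward 4.8 m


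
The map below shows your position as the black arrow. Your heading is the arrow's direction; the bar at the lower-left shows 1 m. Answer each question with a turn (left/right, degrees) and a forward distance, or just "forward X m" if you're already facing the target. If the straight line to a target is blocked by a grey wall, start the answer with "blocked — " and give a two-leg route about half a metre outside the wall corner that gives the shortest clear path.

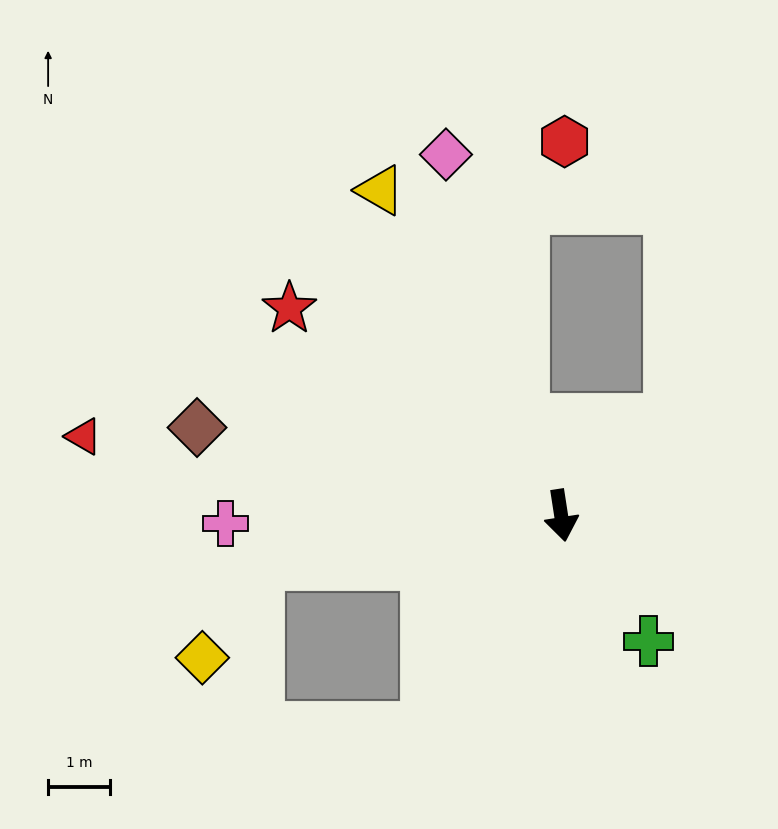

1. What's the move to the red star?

turn right 136°, forward 5.5 m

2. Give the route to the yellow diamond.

blocked — turn right 90°, forward 5.0 m, then turn left 51°, forward 1.8 m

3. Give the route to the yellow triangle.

turn right 160°, forward 6.0 m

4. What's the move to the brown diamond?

turn right 112°, forward 6.1 m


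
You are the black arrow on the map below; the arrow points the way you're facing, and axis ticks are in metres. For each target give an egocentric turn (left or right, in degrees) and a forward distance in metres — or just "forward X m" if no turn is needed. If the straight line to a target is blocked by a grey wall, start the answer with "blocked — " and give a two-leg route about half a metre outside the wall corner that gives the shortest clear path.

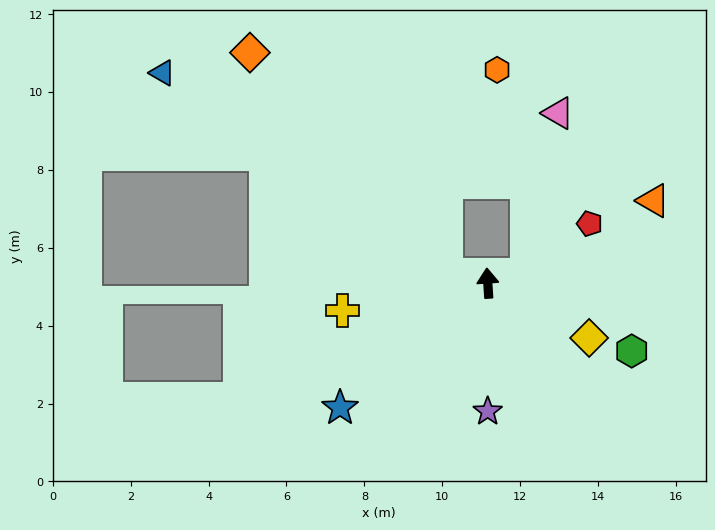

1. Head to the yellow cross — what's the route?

turn left 97°, forward 3.8 m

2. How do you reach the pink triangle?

blocked — turn right 80°, forward 1.0 m, then turn left 65°, forward 4.2 m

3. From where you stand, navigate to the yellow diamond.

turn right 122°, forward 3.0 m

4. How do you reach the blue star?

turn left 126°, forward 5.0 m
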